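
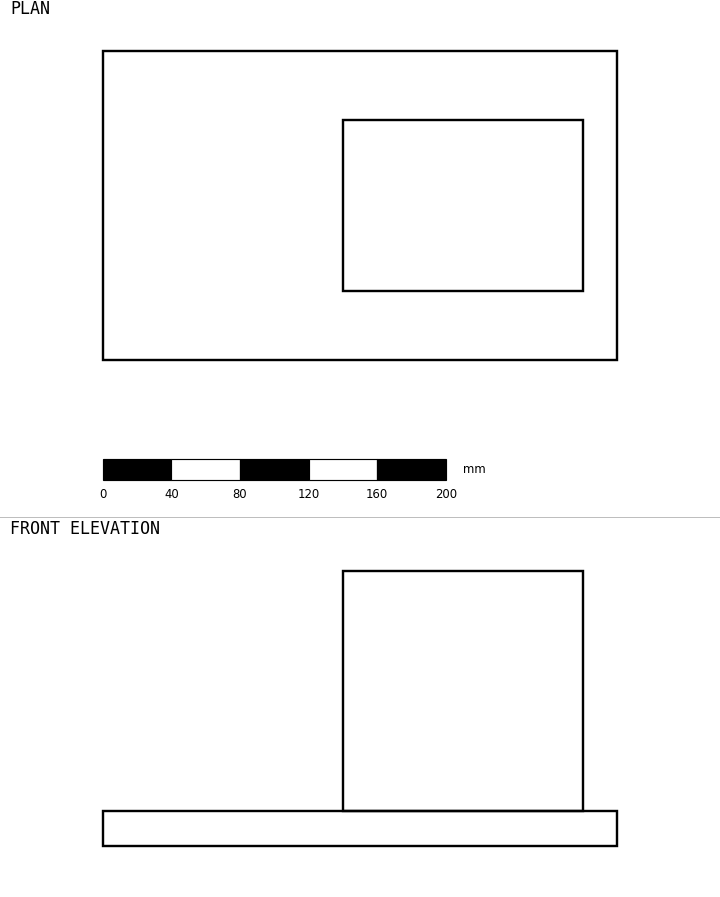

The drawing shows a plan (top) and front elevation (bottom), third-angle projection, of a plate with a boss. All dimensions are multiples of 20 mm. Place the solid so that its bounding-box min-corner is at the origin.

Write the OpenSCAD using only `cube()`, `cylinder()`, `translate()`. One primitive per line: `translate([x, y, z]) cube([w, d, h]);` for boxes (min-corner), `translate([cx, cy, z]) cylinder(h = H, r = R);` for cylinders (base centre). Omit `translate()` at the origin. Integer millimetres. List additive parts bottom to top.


cube([300, 180, 20]);
translate([140, 40, 20]) cube([140, 100, 140]);


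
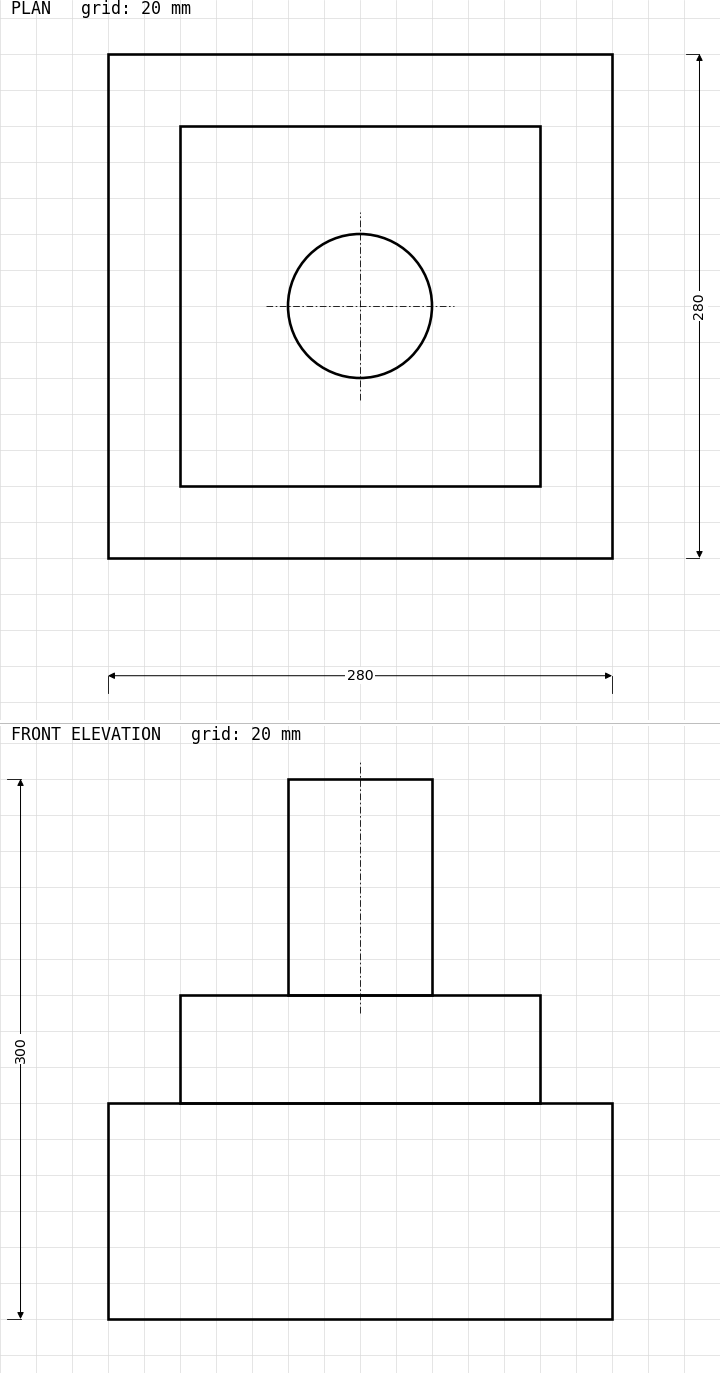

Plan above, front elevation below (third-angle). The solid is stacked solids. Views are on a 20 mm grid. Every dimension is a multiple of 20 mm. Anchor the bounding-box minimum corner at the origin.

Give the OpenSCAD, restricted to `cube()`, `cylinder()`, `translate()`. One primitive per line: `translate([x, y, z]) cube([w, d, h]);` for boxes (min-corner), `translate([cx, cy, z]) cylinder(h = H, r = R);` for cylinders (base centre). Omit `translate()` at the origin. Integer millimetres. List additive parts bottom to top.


cube([280, 280, 120]);
translate([40, 40, 120]) cube([200, 200, 60]);
translate([140, 140, 180]) cylinder(h = 120, r = 40);


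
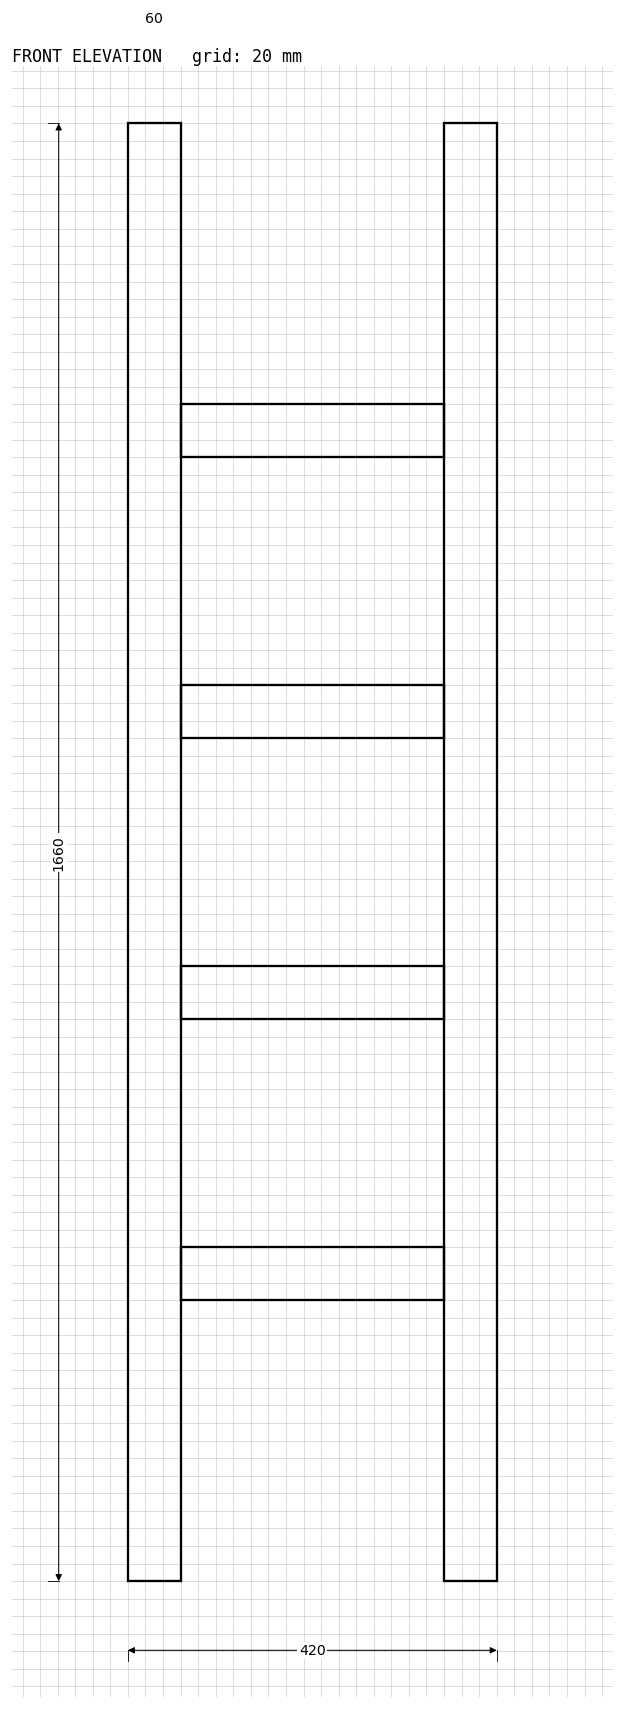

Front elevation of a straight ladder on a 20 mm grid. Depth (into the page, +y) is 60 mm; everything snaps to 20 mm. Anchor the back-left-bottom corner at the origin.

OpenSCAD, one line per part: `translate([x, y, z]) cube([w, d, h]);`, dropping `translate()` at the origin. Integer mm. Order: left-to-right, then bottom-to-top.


cube([60, 60, 1660]);
translate([60, 0, 320]) cube([300, 60, 60]);
translate([60, 0, 640]) cube([300, 60, 60]);
translate([60, 0, 960]) cube([300, 60, 60]);
translate([60, 0, 1280]) cube([300, 60, 60]);
translate([360, 0, 0]) cube([60, 60, 1660]);


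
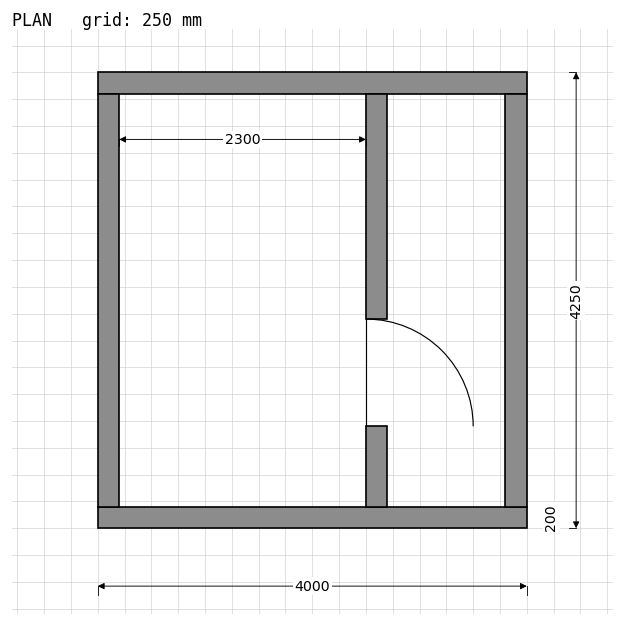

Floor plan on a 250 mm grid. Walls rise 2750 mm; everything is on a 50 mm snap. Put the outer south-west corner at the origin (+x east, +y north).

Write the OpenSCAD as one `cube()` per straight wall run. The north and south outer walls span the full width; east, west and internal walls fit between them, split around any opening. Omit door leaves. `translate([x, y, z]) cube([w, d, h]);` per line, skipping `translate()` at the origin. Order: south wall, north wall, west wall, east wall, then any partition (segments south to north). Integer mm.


cube([4000, 200, 2750]);
translate([0, 4050, 0]) cube([4000, 200, 2750]);
translate([0, 200, 0]) cube([200, 3850, 2750]);
translate([3800, 200, 0]) cube([200, 3850, 2750]);
translate([2500, 200, 0]) cube([200, 750, 2750]);
translate([2500, 1950, 0]) cube([200, 2100, 2750]);


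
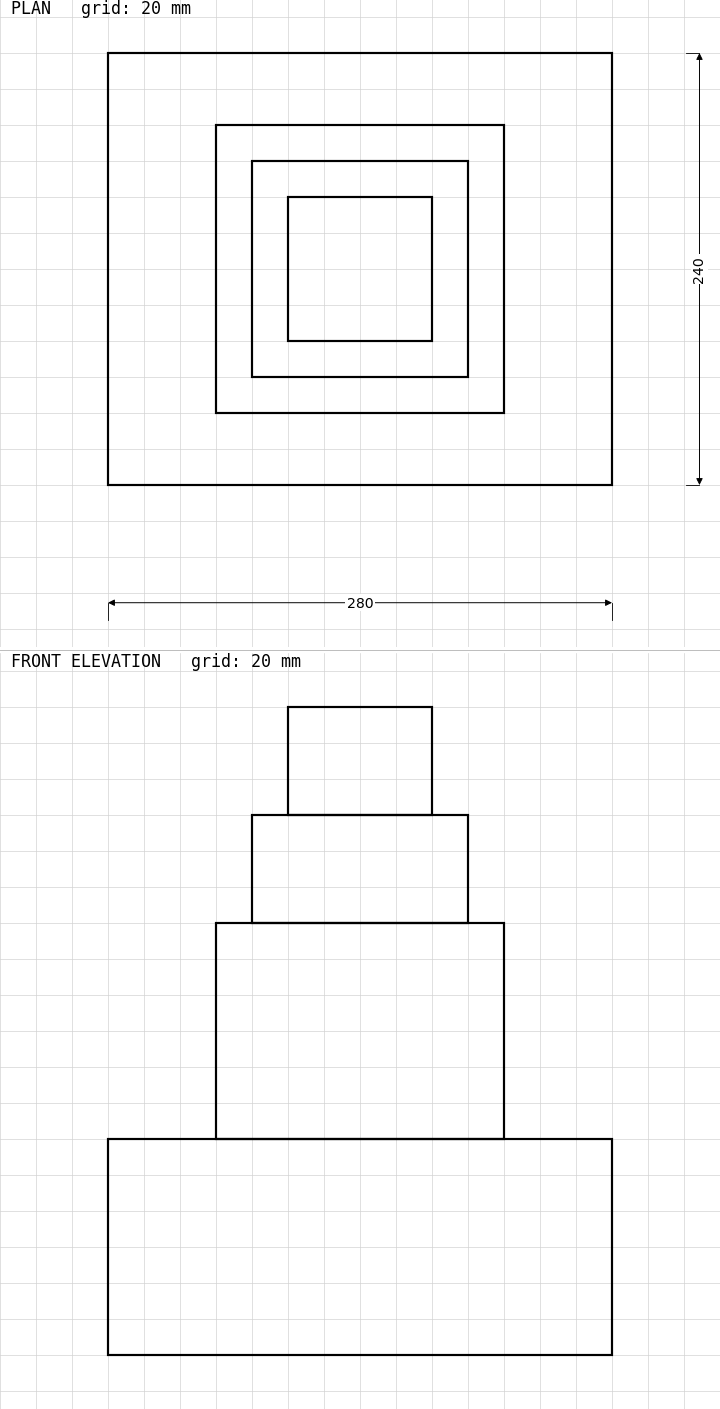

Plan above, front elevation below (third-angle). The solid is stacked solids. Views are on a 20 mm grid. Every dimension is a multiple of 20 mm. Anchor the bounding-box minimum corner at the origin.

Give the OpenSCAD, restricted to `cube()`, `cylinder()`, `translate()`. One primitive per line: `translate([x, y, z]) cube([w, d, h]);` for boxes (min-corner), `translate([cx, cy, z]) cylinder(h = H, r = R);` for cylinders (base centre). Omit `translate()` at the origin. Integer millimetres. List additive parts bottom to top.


cube([280, 240, 120]);
translate([60, 40, 120]) cube([160, 160, 120]);
translate([80, 60, 240]) cube([120, 120, 60]);
translate([100, 80, 300]) cube([80, 80, 60]);


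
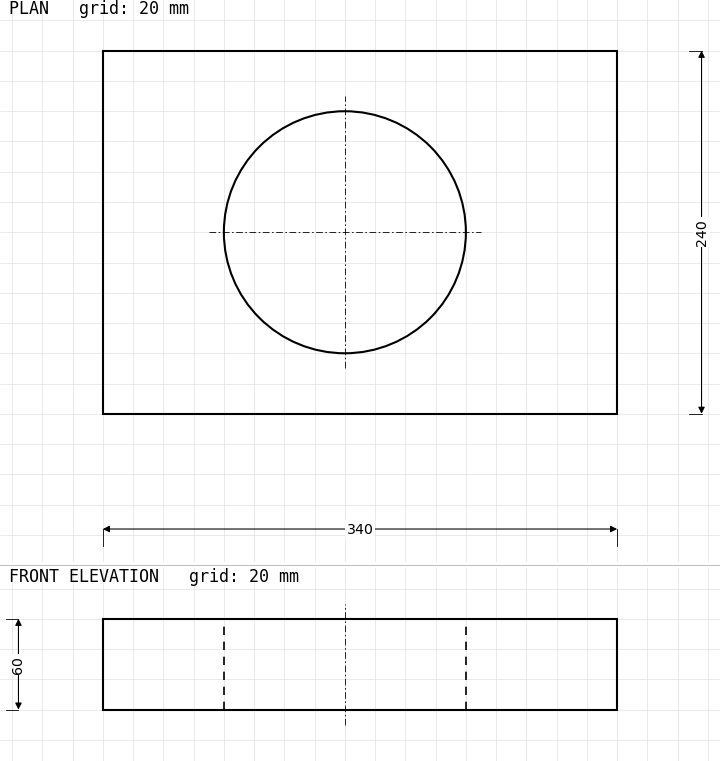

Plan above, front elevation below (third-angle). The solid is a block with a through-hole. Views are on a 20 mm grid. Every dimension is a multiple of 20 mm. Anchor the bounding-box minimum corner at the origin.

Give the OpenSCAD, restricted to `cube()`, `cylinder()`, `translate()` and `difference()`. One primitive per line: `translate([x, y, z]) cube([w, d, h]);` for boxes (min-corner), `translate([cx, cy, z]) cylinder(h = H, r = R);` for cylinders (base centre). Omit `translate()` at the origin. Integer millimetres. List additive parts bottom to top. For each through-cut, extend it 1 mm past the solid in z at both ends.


difference() {
  cube([340, 240, 60]);
  translate([160, 120, -1]) cylinder(h = 62, r = 80);
}


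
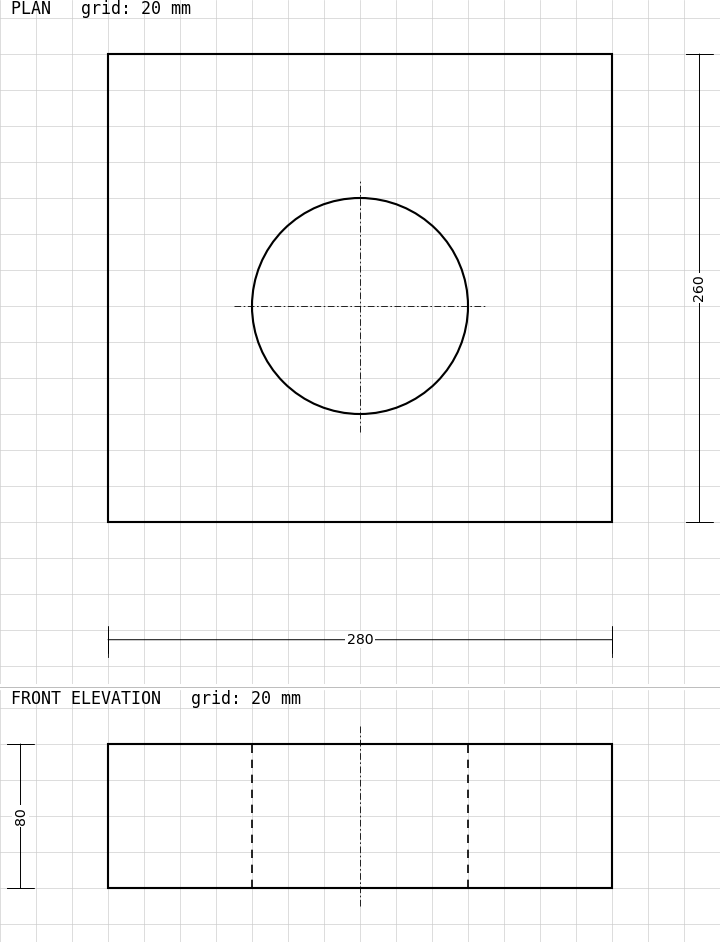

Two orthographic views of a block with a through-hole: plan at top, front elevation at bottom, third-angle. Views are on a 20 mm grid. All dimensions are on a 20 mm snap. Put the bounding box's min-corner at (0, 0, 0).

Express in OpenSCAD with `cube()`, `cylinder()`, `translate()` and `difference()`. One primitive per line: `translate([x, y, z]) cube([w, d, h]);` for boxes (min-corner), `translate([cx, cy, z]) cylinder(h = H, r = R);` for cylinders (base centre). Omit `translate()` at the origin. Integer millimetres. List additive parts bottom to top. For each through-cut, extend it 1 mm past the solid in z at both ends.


difference() {
  cube([280, 260, 80]);
  translate([140, 120, -1]) cylinder(h = 82, r = 60);
}


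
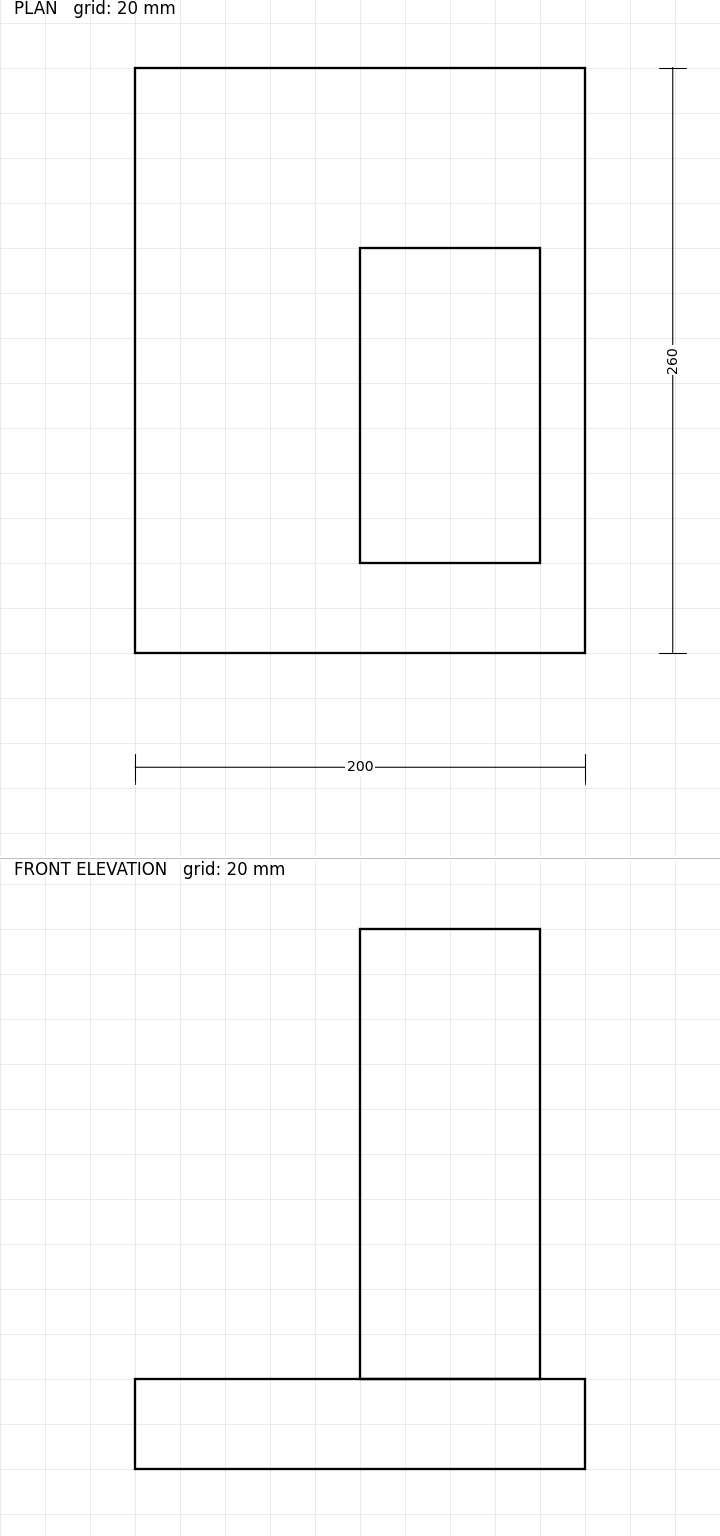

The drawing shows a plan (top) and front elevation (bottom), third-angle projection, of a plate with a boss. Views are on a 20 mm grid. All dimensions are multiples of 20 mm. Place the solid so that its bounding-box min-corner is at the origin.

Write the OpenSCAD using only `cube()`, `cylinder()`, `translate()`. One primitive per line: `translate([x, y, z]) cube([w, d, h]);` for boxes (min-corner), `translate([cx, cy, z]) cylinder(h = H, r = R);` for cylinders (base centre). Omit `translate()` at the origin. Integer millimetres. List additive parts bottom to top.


cube([200, 260, 40]);
translate([100, 40, 40]) cube([80, 140, 200]);


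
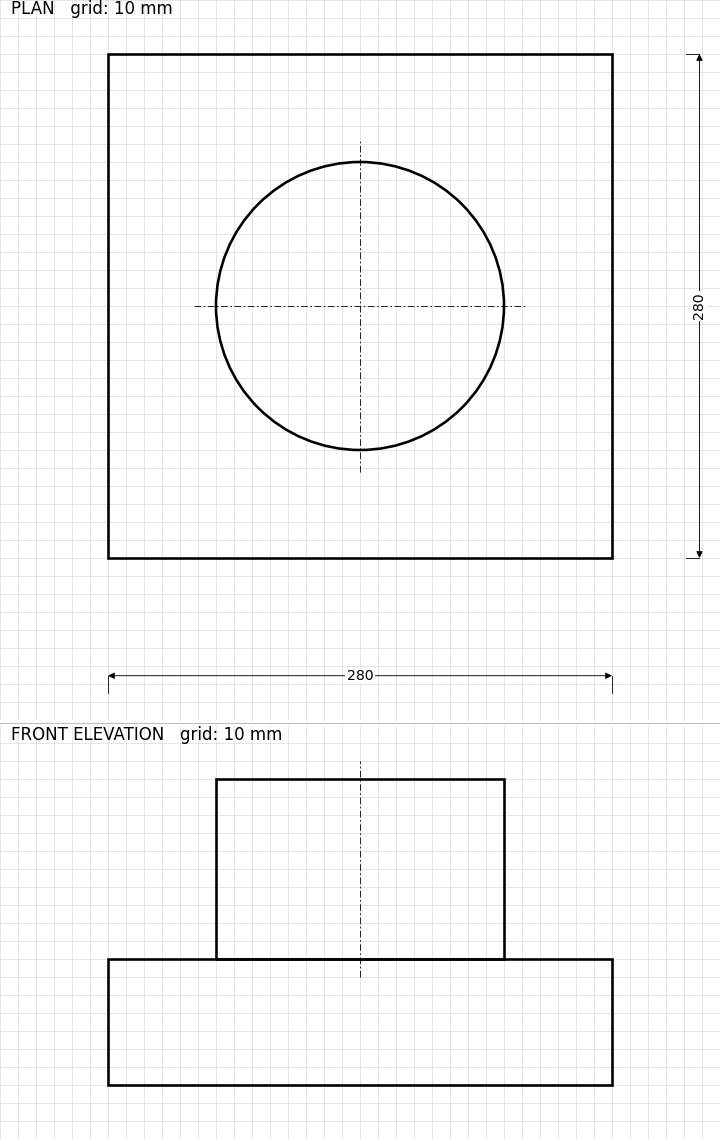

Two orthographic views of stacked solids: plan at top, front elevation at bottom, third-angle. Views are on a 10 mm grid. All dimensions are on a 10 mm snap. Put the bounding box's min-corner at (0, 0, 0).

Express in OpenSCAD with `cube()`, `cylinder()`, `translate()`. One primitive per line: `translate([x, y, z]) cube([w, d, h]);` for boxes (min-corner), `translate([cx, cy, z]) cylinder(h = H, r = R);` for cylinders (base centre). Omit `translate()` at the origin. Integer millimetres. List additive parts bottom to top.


cube([280, 280, 70]);
translate([140, 140, 70]) cylinder(h = 100, r = 80);


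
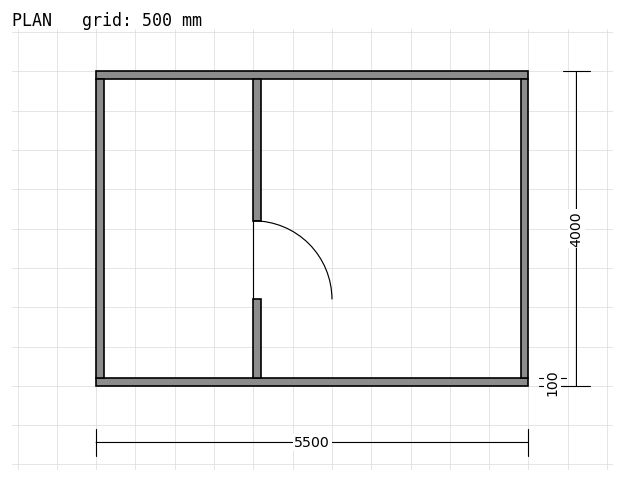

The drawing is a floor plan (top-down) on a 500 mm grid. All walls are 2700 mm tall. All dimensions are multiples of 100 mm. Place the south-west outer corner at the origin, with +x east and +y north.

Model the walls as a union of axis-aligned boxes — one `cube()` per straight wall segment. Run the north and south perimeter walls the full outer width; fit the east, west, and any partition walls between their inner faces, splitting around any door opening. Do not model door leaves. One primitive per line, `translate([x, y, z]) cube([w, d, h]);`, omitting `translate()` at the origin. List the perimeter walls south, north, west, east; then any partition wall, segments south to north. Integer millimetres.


cube([5500, 100, 2700]);
translate([0, 3900, 0]) cube([5500, 100, 2700]);
translate([0, 100, 0]) cube([100, 3800, 2700]);
translate([5400, 100, 0]) cube([100, 3800, 2700]);
translate([2000, 100, 0]) cube([100, 1000, 2700]);
translate([2000, 2100, 0]) cube([100, 1800, 2700]);


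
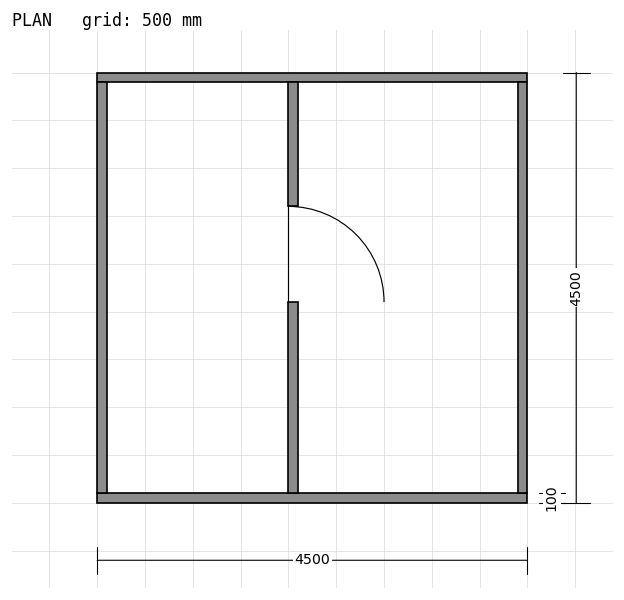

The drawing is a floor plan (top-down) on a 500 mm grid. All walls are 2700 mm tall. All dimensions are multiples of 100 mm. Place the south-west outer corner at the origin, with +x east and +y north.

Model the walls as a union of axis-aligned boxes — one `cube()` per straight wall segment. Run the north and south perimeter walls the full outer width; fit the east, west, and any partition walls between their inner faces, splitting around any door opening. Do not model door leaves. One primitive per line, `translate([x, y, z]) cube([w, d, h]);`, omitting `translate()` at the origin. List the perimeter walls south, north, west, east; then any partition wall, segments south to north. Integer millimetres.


cube([4500, 100, 2700]);
translate([0, 4400, 0]) cube([4500, 100, 2700]);
translate([0, 100, 0]) cube([100, 4300, 2700]);
translate([4400, 100, 0]) cube([100, 4300, 2700]);
translate([2000, 100, 0]) cube([100, 2000, 2700]);
translate([2000, 3100, 0]) cube([100, 1300, 2700]);


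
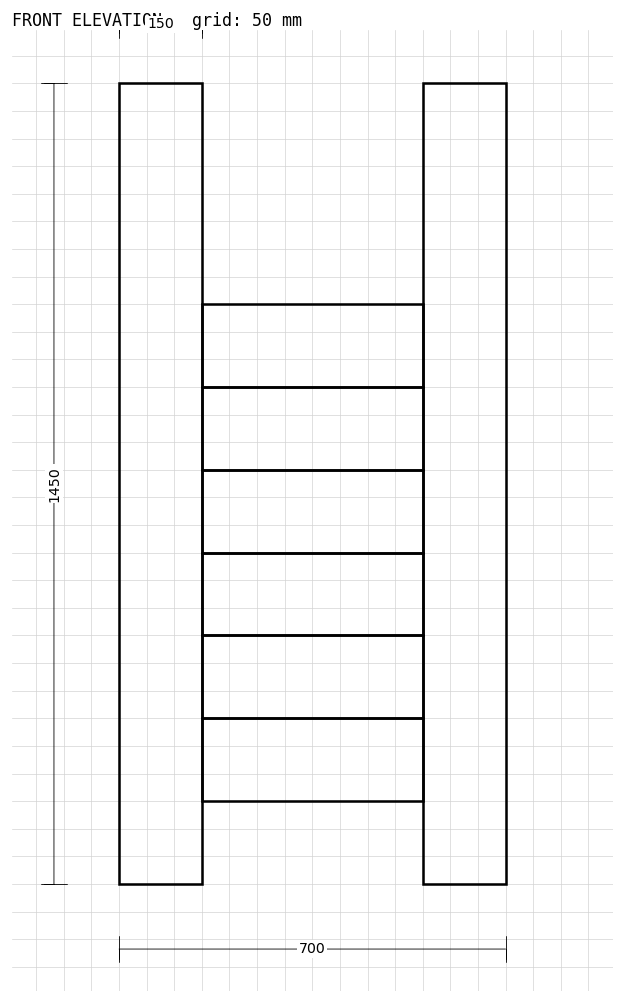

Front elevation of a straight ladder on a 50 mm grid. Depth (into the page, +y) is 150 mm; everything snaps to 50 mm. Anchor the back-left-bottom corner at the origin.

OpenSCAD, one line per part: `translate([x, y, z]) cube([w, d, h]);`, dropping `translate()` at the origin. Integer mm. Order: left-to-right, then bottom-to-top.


cube([150, 150, 1450]);
translate([150, 0, 150]) cube([400, 150, 150]);
translate([150, 0, 300]) cube([400, 150, 150]);
translate([150, 0, 450]) cube([400, 150, 150]);
translate([150, 0, 600]) cube([400, 150, 150]);
translate([150, 0, 750]) cube([400, 150, 150]);
translate([150, 0, 900]) cube([400, 150, 150]);
translate([550, 0, 0]) cube([150, 150, 1450]);


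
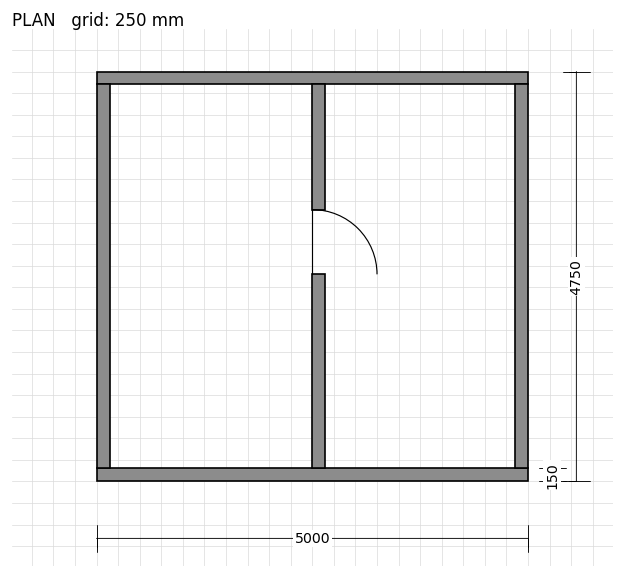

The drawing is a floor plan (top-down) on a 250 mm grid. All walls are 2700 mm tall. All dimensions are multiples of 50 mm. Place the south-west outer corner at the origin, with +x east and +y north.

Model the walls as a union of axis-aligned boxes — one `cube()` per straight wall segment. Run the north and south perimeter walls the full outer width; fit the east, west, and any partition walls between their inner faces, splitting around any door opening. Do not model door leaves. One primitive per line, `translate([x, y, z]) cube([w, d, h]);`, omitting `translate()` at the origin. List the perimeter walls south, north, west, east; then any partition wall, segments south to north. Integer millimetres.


cube([5000, 150, 2700]);
translate([0, 4600, 0]) cube([5000, 150, 2700]);
translate([0, 150, 0]) cube([150, 4450, 2700]);
translate([4850, 150, 0]) cube([150, 4450, 2700]);
translate([2500, 150, 0]) cube([150, 2250, 2700]);
translate([2500, 3150, 0]) cube([150, 1450, 2700]);


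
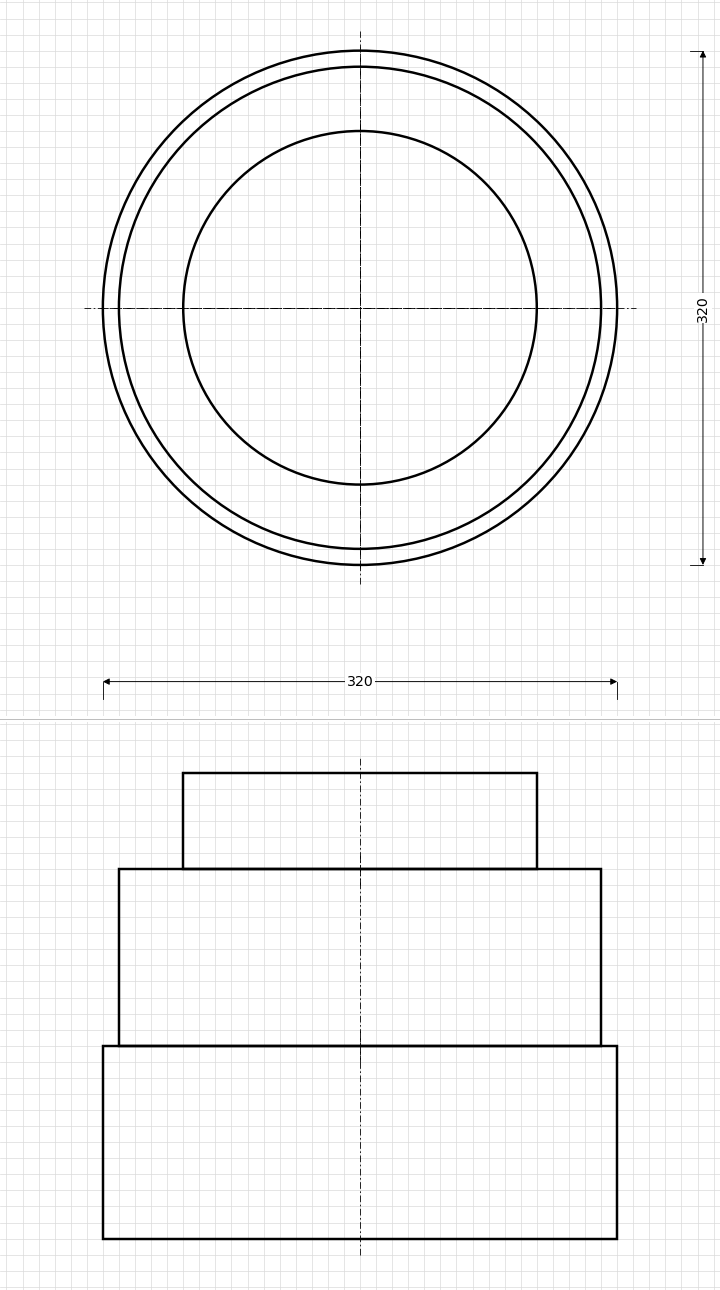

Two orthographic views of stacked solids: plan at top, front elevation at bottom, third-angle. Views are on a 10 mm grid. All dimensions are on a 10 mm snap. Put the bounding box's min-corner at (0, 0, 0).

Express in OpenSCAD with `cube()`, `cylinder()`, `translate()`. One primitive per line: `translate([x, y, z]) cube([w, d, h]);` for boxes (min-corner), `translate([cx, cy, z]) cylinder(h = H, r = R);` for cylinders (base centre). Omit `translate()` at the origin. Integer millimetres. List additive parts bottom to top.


translate([160, 160, 0]) cylinder(h = 120, r = 160);
translate([160, 160, 120]) cylinder(h = 110, r = 150);
translate([160, 160, 230]) cylinder(h = 60, r = 110);


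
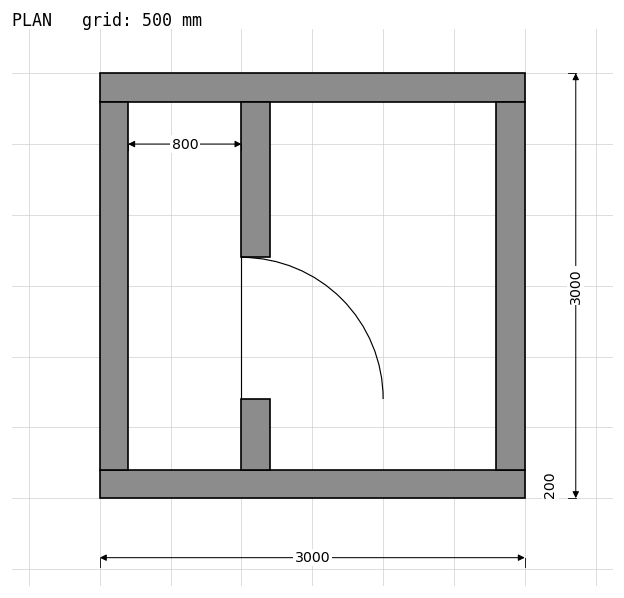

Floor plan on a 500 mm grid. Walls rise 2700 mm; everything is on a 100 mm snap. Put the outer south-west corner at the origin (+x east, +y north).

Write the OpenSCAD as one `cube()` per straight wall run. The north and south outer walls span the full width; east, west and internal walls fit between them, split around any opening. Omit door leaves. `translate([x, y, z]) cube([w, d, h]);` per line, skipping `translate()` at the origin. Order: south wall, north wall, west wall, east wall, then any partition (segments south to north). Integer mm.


cube([3000, 200, 2700]);
translate([0, 2800, 0]) cube([3000, 200, 2700]);
translate([0, 200, 0]) cube([200, 2600, 2700]);
translate([2800, 200, 0]) cube([200, 2600, 2700]);
translate([1000, 200, 0]) cube([200, 500, 2700]);
translate([1000, 1700, 0]) cube([200, 1100, 2700]);


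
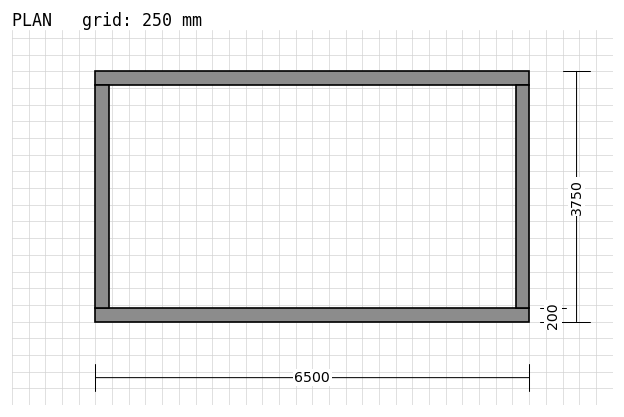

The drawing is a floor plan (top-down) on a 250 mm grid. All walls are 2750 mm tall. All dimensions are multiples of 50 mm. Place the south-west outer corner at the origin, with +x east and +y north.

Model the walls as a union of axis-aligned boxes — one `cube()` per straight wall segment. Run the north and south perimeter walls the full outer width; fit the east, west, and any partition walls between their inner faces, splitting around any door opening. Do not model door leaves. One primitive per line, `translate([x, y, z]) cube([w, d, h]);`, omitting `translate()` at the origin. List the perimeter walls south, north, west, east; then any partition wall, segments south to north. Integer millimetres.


cube([6500, 200, 2750]);
translate([0, 3550, 0]) cube([6500, 200, 2750]);
translate([0, 200, 0]) cube([200, 3350, 2750]);
translate([6300, 200, 0]) cube([200, 3350, 2750]);


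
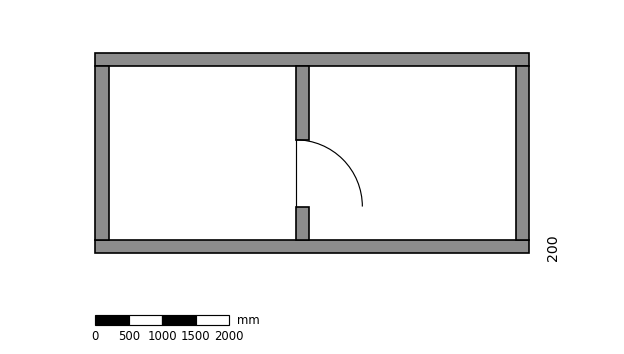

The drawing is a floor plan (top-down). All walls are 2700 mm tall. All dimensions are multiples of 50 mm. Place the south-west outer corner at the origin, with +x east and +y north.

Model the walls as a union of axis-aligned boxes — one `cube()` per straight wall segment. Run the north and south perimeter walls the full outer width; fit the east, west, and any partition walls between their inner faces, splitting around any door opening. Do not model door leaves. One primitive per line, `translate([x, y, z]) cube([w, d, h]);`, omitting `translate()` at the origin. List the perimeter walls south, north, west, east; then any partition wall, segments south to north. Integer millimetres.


cube([6500, 200, 2700]);
translate([0, 2800, 0]) cube([6500, 200, 2700]);
translate([0, 200, 0]) cube([200, 2600, 2700]);
translate([6300, 200, 0]) cube([200, 2600, 2700]);
translate([3000, 200, 0]) cube([200, 500, 2700]);
translate([3000, 1700, 0]) cube([200, 1100, 2700]);


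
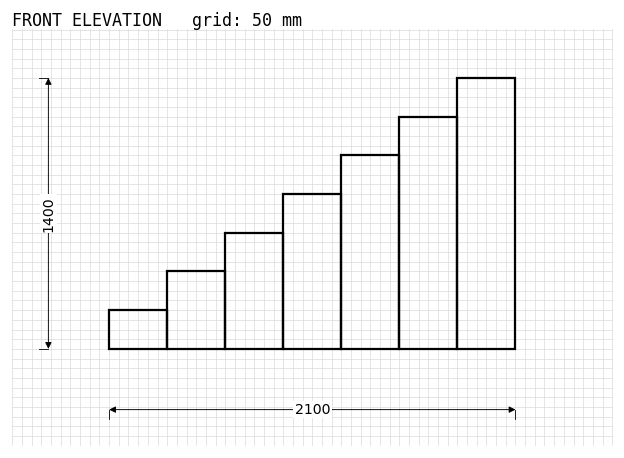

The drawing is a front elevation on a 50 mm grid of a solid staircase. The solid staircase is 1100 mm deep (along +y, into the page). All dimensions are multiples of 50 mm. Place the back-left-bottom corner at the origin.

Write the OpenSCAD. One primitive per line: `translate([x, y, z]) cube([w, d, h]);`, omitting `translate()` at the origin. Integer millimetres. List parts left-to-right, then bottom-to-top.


cube([300, 1100, 200]);
translate([300, 0, 0]) cube([300, 1100, 400]);
translate([600, 0, 0]) cube([300, 1100, 600]);
translate([900, 0, 0]) cube([300, 1100, 800]);
translate([1200, 0, 0]) cube([300, 1100, 1000]);
translate([1500, 0, 0]) cube([300, 1100, 1200]);
translate([1800, 0, 0]) cube([300, 1100, 1400]);


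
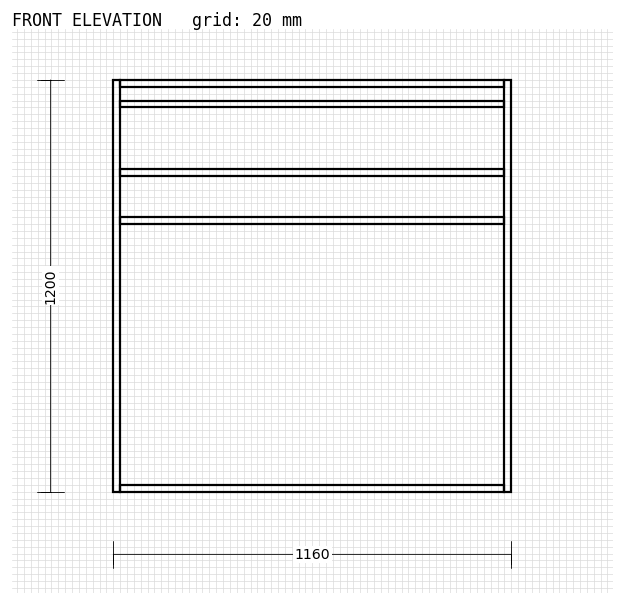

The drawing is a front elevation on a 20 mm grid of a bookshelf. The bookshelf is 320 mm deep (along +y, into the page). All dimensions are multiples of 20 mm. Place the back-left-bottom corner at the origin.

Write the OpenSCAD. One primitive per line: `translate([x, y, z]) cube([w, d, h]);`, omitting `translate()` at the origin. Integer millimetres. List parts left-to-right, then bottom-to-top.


cube([20, 320, 1200]);
translate([20, 0, 0]) cube([1120, 320, 20]);
translate([20, 0, 780]) cube([1120, 320, 20]);
translate([20, 0, 920]) cube([1120, 320, 20]);
translate([20, 0, 1120]) cube([1120, 320, 20]);
translate([20, 0, 1180]) cube([1120, 320, 20]);
translate([1140, 0, 0]) cube([20, 320, 1200]);


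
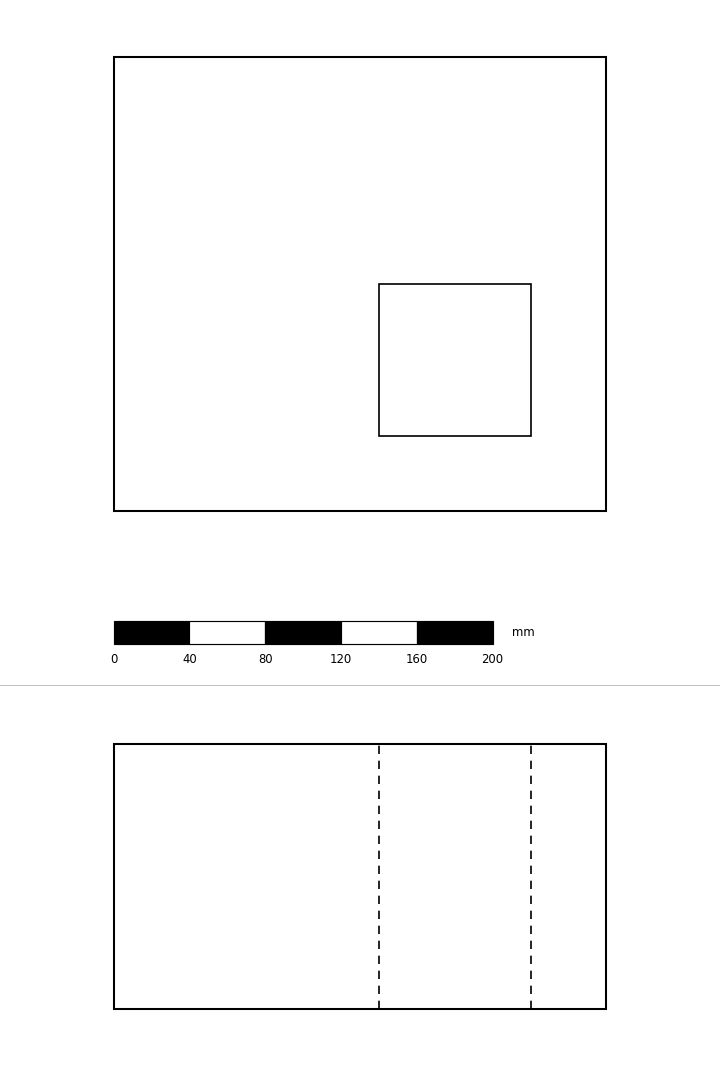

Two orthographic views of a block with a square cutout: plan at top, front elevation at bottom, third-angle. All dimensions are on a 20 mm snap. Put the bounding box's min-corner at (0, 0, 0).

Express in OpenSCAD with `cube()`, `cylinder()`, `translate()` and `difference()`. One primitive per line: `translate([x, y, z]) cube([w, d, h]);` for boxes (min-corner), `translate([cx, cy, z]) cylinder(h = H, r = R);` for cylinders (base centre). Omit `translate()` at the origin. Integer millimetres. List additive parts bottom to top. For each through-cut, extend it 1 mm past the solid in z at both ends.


difference() {
  cube([260, 240, 140]);
  translate([140, 40, -1]) cube([80, 80, 142]);
}


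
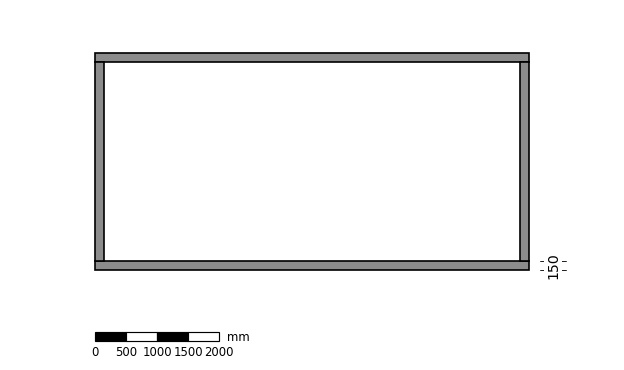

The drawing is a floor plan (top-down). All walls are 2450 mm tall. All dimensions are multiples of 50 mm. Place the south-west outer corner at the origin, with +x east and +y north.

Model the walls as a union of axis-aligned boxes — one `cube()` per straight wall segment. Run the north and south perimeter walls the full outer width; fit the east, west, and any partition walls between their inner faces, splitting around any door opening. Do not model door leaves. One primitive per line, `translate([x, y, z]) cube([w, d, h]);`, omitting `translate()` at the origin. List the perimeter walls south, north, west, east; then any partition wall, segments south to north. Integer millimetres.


cube([7000, 150, 2450]);
translate([0, 3350, 0]) cube([7000, 150, 2450]);
translate([0, 150, 0]) cube([150, 3200, 2450]);
translate([6850, 150, 0]) cube([150, 3200, 2450]);


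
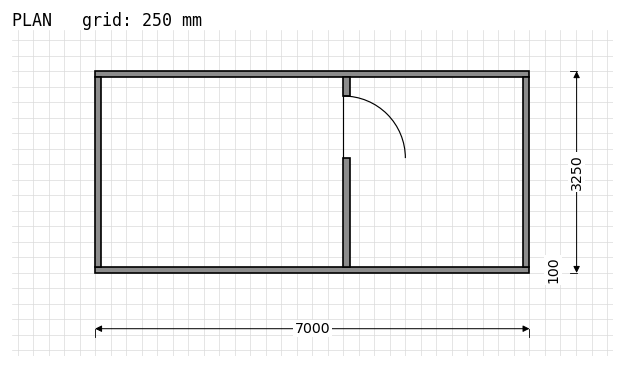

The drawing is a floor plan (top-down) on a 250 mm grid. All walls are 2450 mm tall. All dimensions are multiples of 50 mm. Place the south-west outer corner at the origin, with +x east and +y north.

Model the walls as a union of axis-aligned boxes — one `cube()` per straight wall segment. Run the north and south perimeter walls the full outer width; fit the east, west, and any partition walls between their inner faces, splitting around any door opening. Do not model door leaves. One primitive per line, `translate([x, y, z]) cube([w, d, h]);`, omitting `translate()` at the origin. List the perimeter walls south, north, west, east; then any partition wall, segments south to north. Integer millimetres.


cube([7000, 100, 2450]);
translate([0, 3150, 0]) cube([7000, 100, 2450]);
translate([0, 100, 0]) cube([100, 3050, 2450]);
translate([6900, 100, 0]) cube([100, 3050, 2450]);
translate([4000, 100, 0]) cube([100, 1750, 2450]);
translate([4000, 2850, 0]) cube([100, 300, 2450]);


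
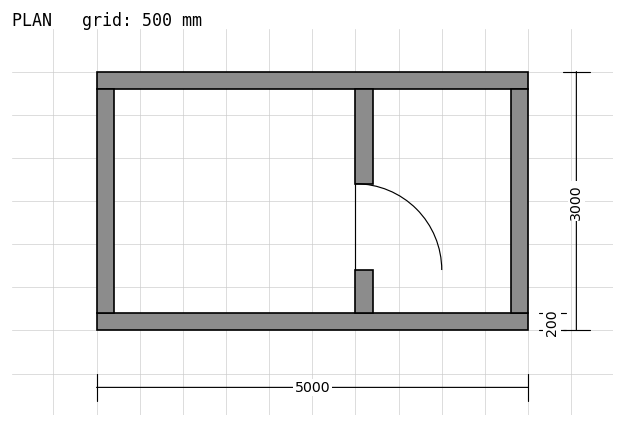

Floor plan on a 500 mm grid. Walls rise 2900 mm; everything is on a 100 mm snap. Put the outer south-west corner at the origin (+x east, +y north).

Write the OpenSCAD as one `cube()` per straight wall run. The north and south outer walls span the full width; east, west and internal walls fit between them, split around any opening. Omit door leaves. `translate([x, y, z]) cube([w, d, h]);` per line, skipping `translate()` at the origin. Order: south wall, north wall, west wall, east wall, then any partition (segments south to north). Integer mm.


cube([5000, 200, 2900]);
translate([0, 2800, 0]) cube([5000, 200, 2900]);
translate([0, 200, 0]) cube([200, 2600, 2900]);
translate([4800, 200, 0]) cube([200, 2600, 2900]);
translate([3000, 200, 0]) cube([200, 500, 2900]);
translate([3000, 1700, 0]) cube([200, 1100, 2900]);


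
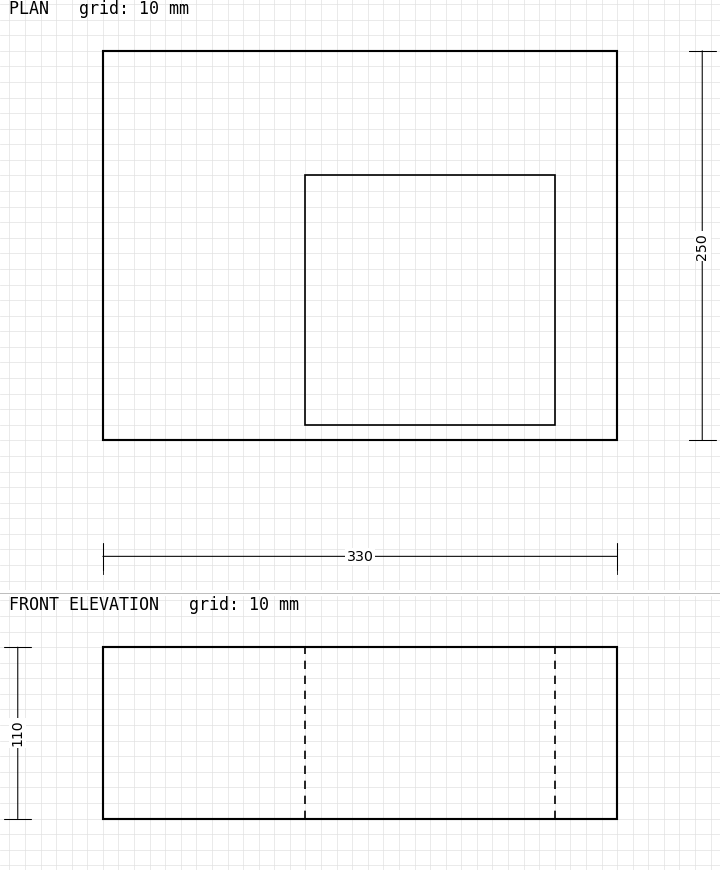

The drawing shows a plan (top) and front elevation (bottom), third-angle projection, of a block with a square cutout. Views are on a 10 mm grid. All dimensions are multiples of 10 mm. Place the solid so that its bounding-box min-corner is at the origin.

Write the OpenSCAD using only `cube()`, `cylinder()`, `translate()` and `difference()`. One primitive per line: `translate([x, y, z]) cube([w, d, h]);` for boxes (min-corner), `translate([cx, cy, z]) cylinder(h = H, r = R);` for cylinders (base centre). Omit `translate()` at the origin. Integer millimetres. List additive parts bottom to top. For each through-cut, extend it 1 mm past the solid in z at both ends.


difference() {
  cube([330, 250, 110]);
  translate([130, 10, -1]) cube([160, 160, 112]);
}


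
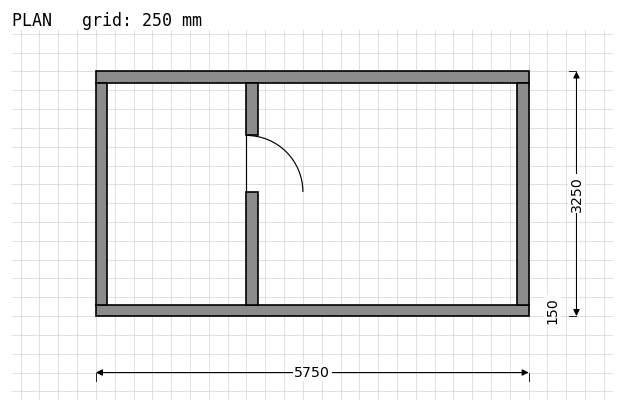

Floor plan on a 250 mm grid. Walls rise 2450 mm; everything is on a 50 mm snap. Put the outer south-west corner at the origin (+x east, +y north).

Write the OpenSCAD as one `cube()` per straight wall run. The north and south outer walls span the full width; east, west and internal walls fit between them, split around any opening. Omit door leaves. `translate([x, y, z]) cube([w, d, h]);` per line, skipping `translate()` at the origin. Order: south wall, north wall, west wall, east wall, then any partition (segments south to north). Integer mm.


cube([5750, 150, 2450]);
translate([0, 3100, 0]) cube([5750, 150, 2450]);
translate([0, 150, 0]) cube([150, 2950, 2450]);
translate([5600, 150, 0]) cube([150, 2950, 2450]);
translate([2000, 150, 0]) cube([150, 1500, 2450]);
translate([2000, 2400, 0]) cube([150, 700, 2450]);


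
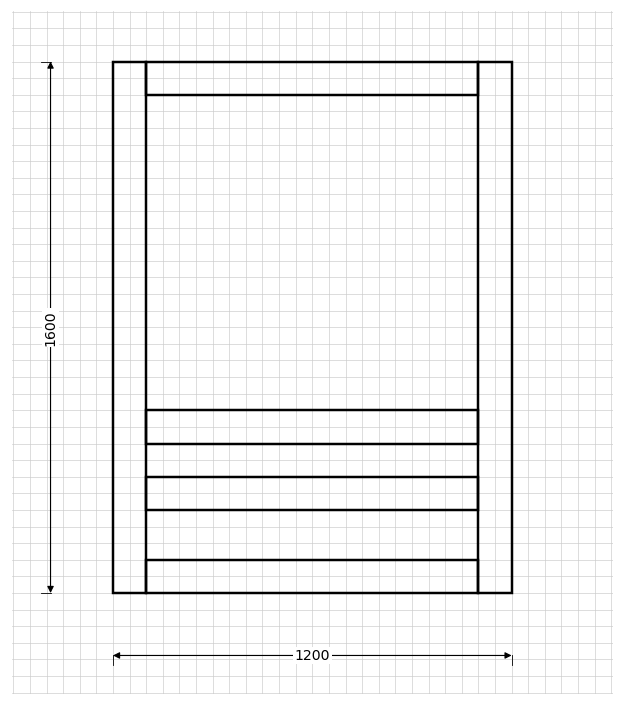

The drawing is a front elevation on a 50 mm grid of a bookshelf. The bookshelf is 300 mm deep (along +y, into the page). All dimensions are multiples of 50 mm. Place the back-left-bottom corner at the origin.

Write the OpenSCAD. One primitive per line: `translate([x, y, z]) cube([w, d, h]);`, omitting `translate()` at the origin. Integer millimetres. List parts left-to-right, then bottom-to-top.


cube([100, 300, 1600]);
translate([100, 0, 0]) cube([1000, 300, 100]);
translate([100, 0, 250]) cube([1000, 300, 100]);
translate([100, 0, 450]) cube([1000, 300, 100]);
translate([100, 0, 1500]) cube([1000, 300, 100]);
translate([1100, 0, 0]) cube([100, 300, 1600]);


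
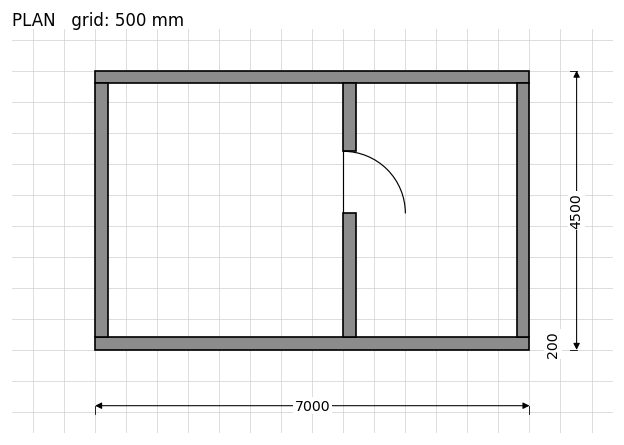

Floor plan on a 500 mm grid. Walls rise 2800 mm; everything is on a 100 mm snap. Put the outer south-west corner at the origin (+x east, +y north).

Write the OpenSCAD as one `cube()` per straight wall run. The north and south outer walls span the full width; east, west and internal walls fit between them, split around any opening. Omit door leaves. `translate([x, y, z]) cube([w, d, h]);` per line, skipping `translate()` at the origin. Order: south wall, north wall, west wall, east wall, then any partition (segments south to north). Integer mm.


cube([7000, 200, 2800]);
translate([0, 4300, 0]) cube([7000, 200, 2800]);
translate([0, 200, 0]) cube([200, 4100, 2800]);
translate([6800, 200, 0]) cube([200, 4100, 2800]);
translate([4000, 200, 0]) cube([200, 2000, 2800]);
translate([4000, 3200, 0]) cube([200, 1100, 2800]);


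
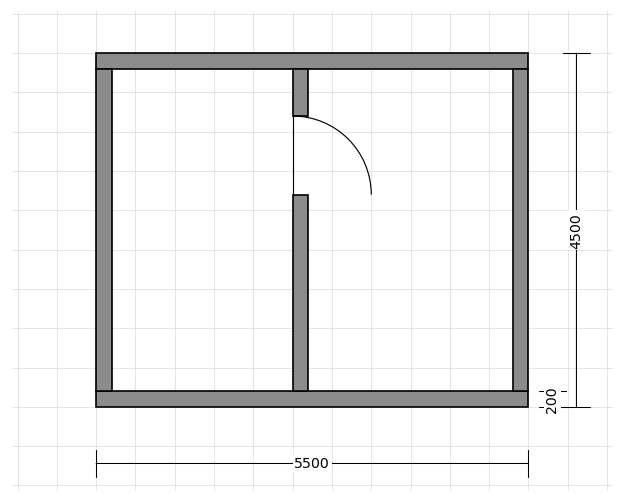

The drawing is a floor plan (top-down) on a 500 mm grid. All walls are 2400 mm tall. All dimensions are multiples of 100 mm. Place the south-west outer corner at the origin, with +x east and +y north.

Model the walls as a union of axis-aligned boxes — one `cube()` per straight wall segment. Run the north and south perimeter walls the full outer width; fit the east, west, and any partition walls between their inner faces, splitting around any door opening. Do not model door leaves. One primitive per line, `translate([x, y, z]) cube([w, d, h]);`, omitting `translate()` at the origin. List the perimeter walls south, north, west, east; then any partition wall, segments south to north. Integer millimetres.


cube([5500, 200, 2400]);
translate([0, 4300, 0]) cube([5500, 200, 2400]);
translate([0, 200, 0]) cube([200, 4100, 2400]);
translate([5300, 200, 0]) cube([200, 4100, 2400]);
translate([2500, 200, 0]) cube([200, 2500, 2400]);
translate([2500, 3700, 0]) cube([200, 600, 2400]);


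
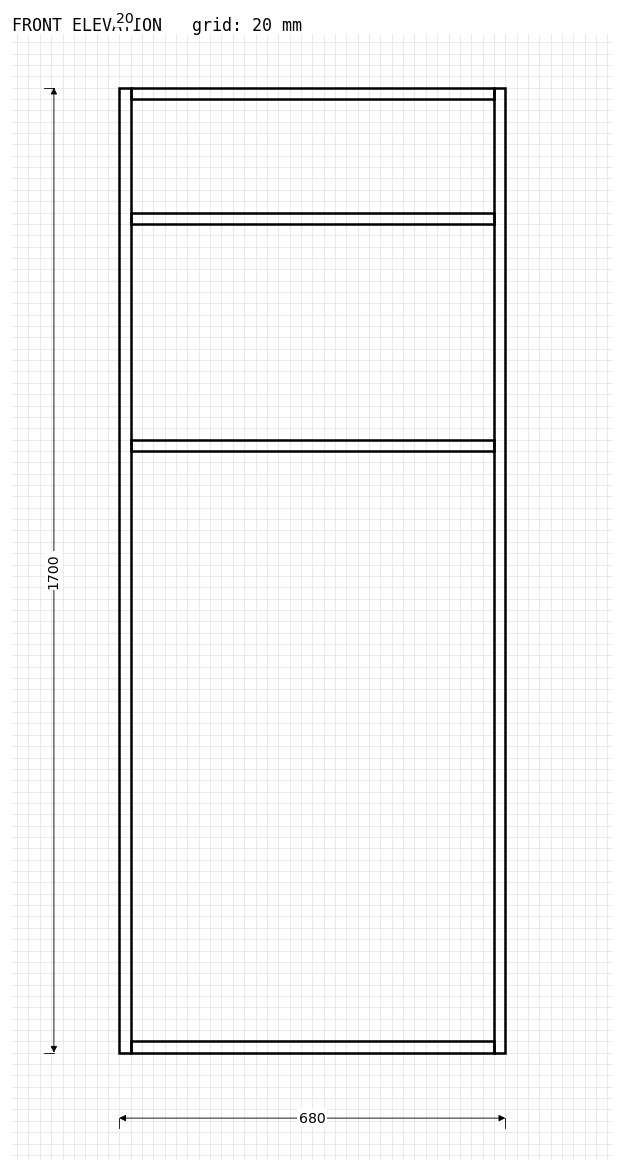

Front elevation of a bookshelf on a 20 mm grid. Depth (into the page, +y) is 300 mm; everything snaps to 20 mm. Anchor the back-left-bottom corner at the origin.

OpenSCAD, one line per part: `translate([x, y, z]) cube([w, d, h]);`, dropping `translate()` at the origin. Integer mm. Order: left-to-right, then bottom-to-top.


cube([20, 300, 1700]);
translate([20, 0, 0]) cube([640, 300, 20]);
translate([20, 0, 1060]) cube([640, 300, 20]);
translate([20, 0, 1460]) cube([640, 300, 20]);
translate([20, 0, 1680]) cube([640, 300, 20]);
translate([660, 0, 0]) cube([20, 300, 1700]);


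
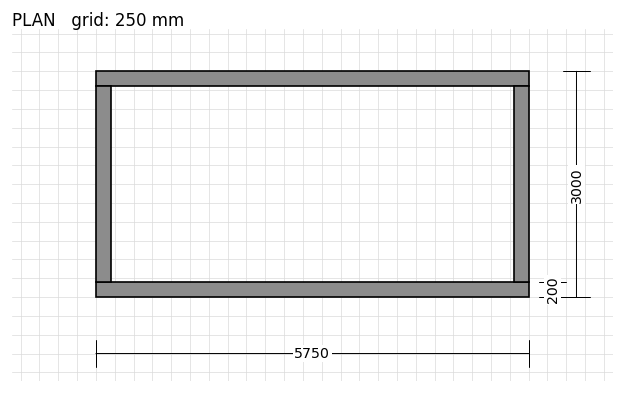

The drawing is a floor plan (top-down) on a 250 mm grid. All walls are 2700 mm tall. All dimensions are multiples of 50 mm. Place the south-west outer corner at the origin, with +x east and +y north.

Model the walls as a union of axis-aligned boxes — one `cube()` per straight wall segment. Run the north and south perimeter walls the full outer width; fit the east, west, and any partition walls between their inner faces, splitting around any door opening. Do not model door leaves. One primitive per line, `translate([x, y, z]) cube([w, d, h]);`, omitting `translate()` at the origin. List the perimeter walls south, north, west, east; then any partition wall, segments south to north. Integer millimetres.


cube([5750, 200, 2700]);
translate([0, 2800, 0]) cube([5750, 200, 2700]);
translate([0, 200, 0]) cube([200, 2600, 2700]);
translate([5550, 200, 0]) cube([200, 2600, 2700]);


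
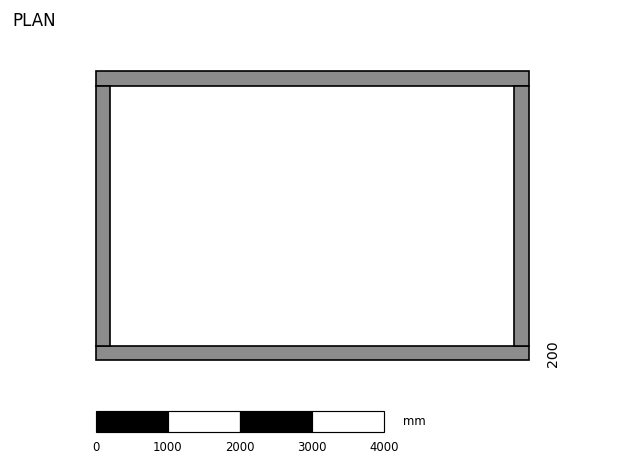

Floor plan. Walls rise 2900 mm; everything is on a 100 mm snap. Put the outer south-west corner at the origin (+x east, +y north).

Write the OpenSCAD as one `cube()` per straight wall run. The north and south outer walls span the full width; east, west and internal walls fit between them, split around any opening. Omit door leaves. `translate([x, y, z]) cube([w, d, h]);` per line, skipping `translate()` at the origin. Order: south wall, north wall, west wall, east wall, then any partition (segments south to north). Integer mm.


cube([6000, 200, 2900]);
translate([0, 3800, 0]) cube([6000, 200, 2900]);
translate([0, 200, 0]) cube([200, 3600, 2900]);
translate([5800, 200, 0]) cube([200, 3600, 2900]);


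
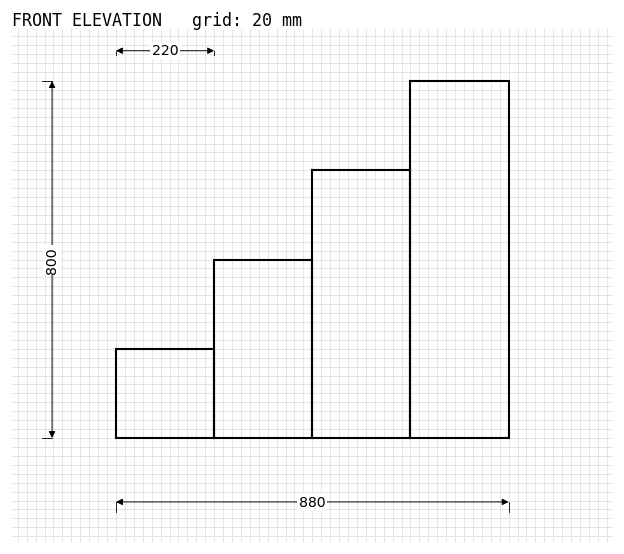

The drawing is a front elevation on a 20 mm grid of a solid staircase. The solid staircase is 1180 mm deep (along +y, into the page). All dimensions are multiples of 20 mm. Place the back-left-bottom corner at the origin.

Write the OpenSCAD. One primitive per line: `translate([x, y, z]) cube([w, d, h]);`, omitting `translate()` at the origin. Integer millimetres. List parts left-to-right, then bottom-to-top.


cube([220, 1180, 200]);
translate([220, 0, 0]) cube([220, 1180, 400]);
translate([440, 0, 0]) cube([220, 1180, 600]);
translate([660, 0, 0]) cube([220, 1180, 800]);


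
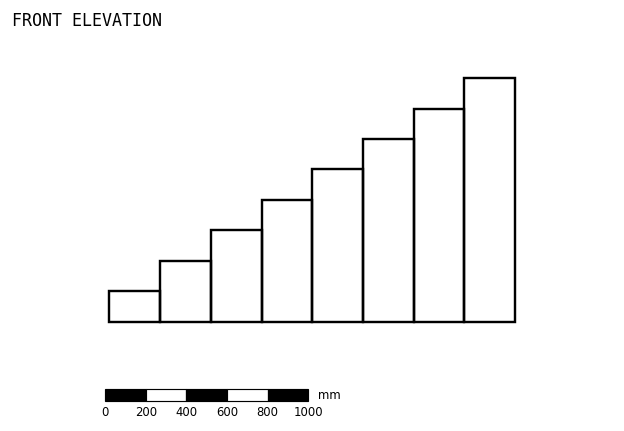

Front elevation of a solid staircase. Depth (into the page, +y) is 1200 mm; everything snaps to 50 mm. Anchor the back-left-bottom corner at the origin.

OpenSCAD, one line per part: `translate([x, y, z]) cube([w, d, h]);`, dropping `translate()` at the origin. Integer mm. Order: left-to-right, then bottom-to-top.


cube([250, 1200, 150]);
translate([250, 0, 0]) cube([250, 1200, 300]);
translate([500, 0, 0]) cube([250, 1200, 450]);
translate([750, 0, 0]) cube([250, 1200, 600]);
translate([1000, 0, 0]) cube([250, 1200, 750]);
translate([1250, 0, 0]) cube([250, 1200, 900]);
translate([1500, 0, 0]) cube([250, 1200, 1050]);
translate([1750, 0, 0]) cube([250, 1200, 1200]);


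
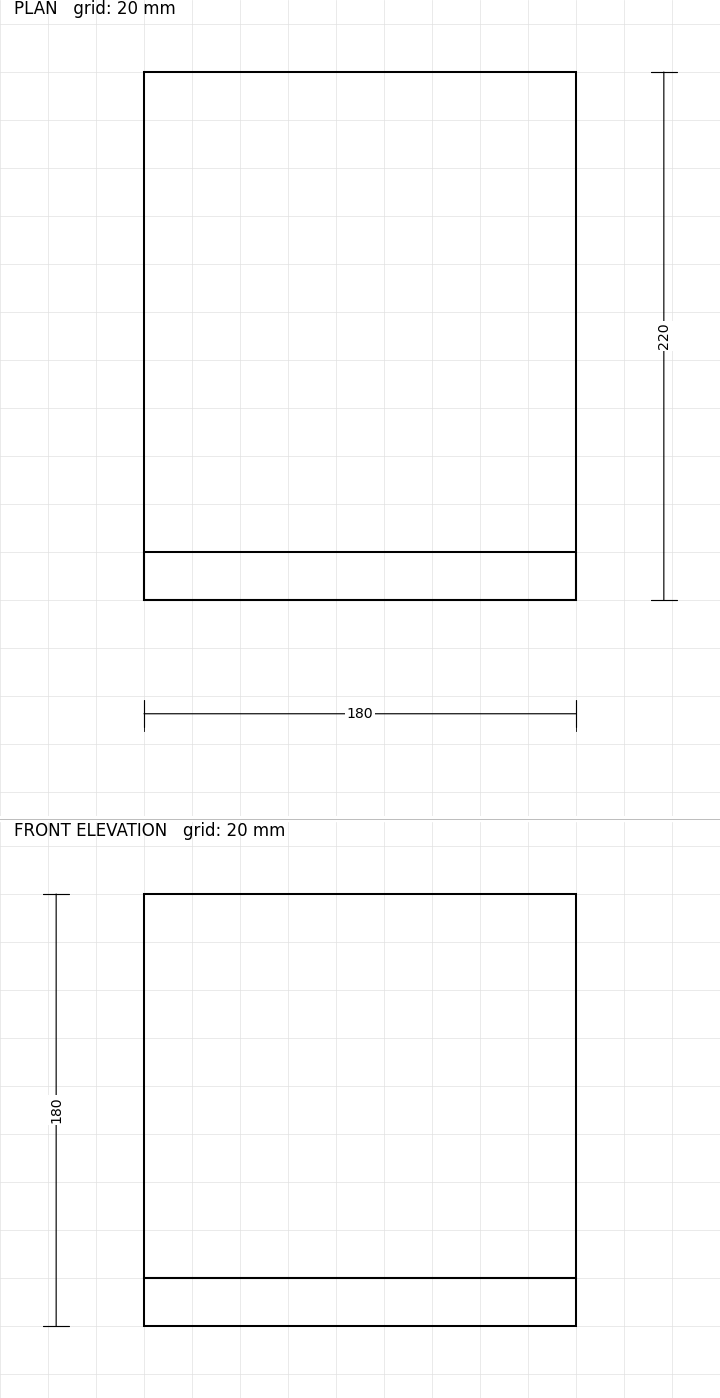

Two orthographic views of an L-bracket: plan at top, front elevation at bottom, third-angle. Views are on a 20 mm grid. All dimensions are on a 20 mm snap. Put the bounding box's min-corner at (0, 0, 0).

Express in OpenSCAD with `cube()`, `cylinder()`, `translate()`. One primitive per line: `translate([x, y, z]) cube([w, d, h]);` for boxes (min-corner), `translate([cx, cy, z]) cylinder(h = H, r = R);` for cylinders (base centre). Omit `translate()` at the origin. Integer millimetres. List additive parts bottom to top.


cube([180, 220, 20]);
translate([0, 0, 20]) cube([180, 20, 160]);


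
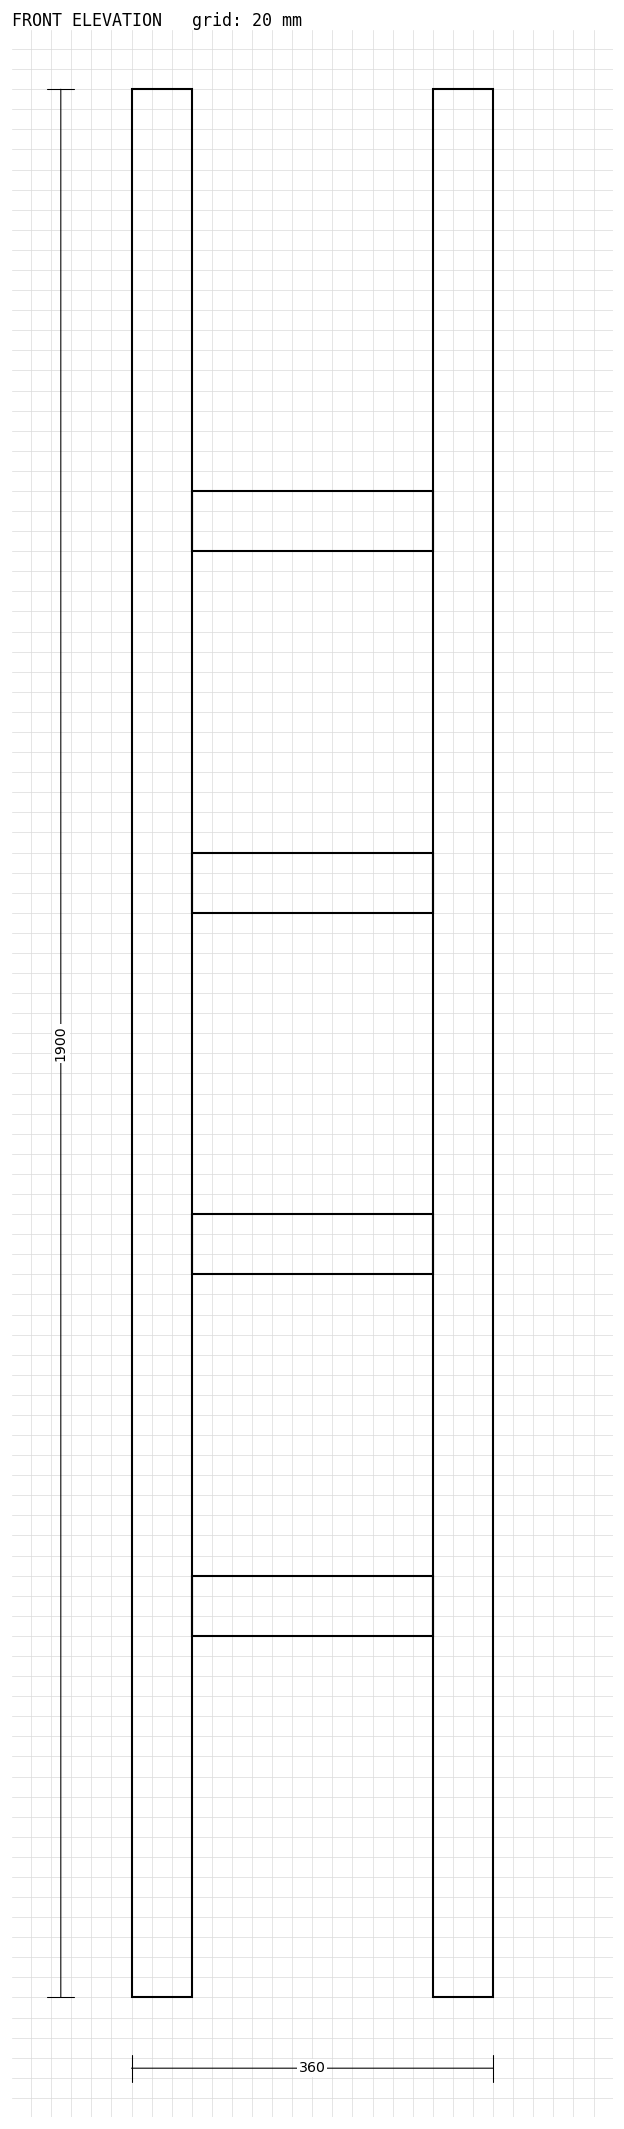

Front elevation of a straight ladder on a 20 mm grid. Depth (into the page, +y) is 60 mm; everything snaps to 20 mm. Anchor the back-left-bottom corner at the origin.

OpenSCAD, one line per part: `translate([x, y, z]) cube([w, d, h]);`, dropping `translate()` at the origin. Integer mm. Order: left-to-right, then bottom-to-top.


cube([60, 60, 1900]);
translate([60, 0, 360]) cube([240, 60, 60]);
translate([60, 0, 720]) cube([240, 60, 60]);
translate([60, 0, 1080]) cube([240, 60, 60]);
translate([60, 0, 1440]) cube([240, 60, 60]);
translate([300, 0, 0]) cube([60, 60, 1900]);


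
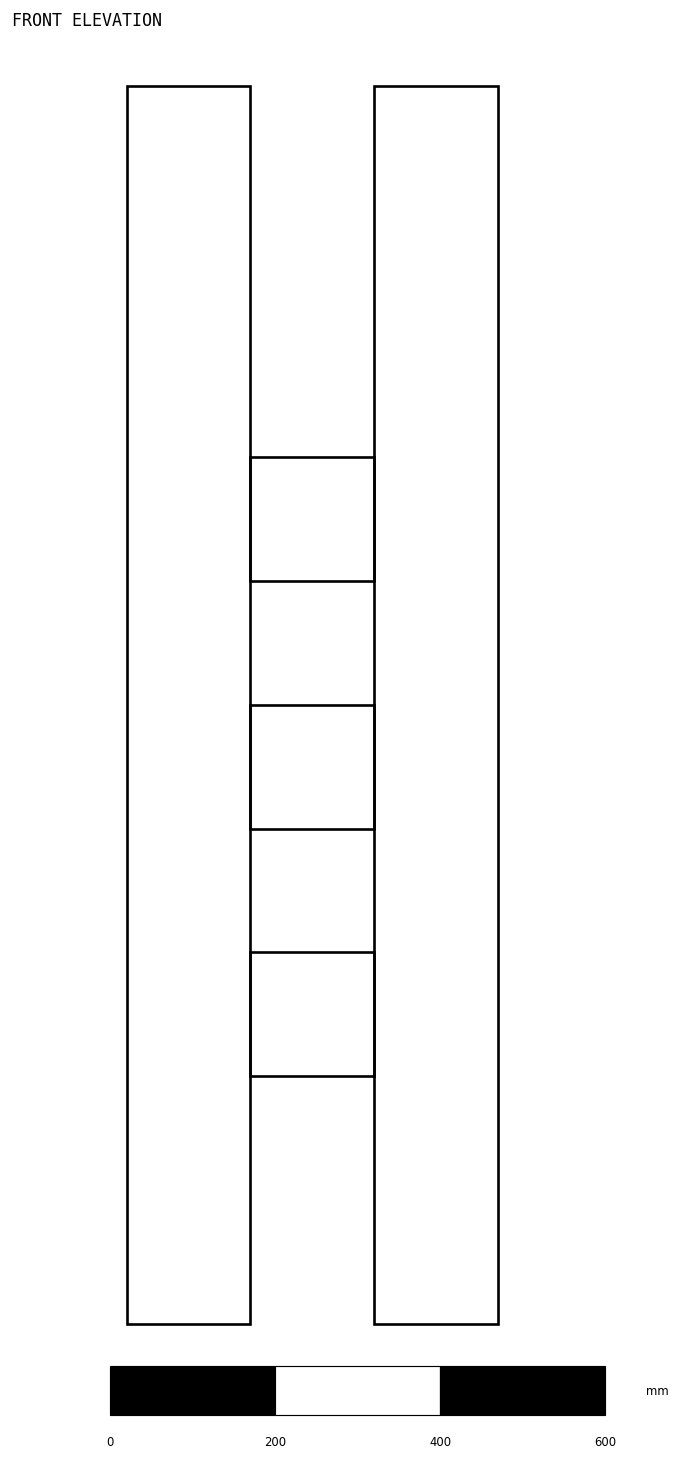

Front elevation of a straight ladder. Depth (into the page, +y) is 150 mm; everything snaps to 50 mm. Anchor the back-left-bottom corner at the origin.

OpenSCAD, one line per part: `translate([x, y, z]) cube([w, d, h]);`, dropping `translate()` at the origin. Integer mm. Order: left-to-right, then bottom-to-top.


cube([150, 150, 1500]);
translate([150, 0, 300]) cube([150, 150, 150]);
translate([150, 0, 600]) cube([150, 150, 150]);
translate([150, 0, 900]) cube([150, 150, 150]);
translate([300, 0, 0]) cube([150, 150, 1500]);


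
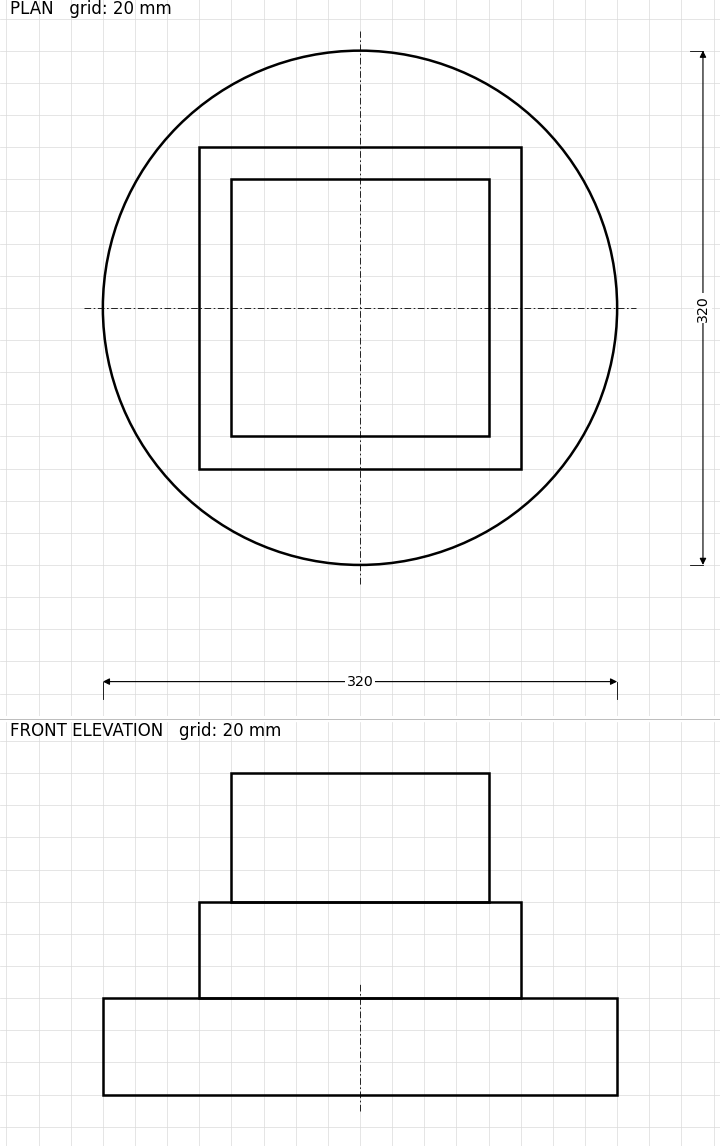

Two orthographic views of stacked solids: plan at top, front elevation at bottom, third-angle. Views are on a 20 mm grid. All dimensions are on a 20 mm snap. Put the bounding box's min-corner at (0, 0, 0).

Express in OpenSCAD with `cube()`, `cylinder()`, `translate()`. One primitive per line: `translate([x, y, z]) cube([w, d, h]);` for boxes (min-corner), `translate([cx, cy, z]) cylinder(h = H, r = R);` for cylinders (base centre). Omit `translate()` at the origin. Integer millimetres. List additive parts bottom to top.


translate([160, 160, 0]) cylinder(h = 60, r = 160);
translate([60, 60, 60]) cube([200, 200, 60]);
translate([80, 80, 120]) cube([160, 160, 80]);
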